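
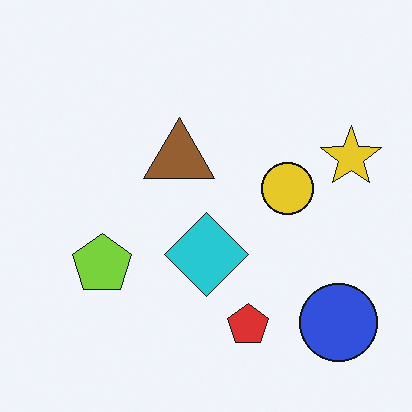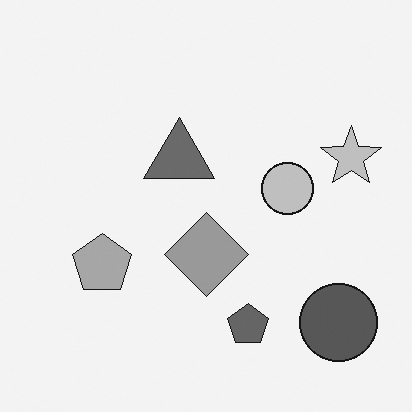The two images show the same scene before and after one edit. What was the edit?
It was converted to grayscale.

All color is removed — every shape is now a shade of grey.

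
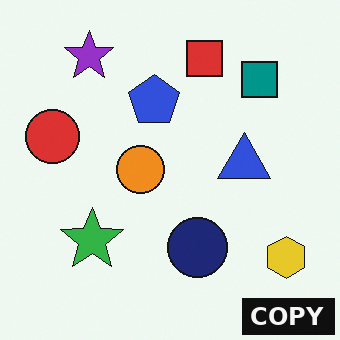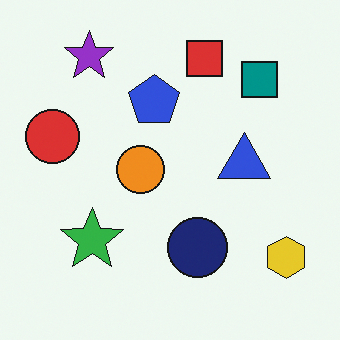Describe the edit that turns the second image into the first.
It was watermarked with the text "COPY" in the lower-right corner.

A dark label reading "COPY" appears in the lower-right corner.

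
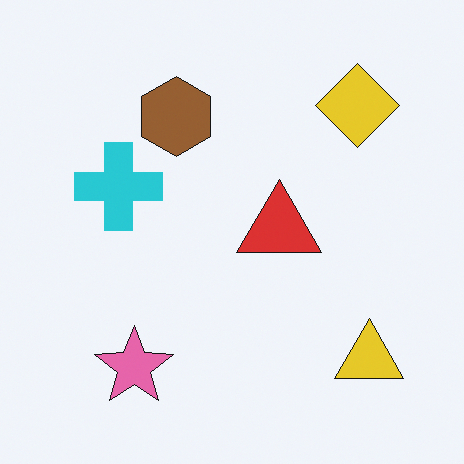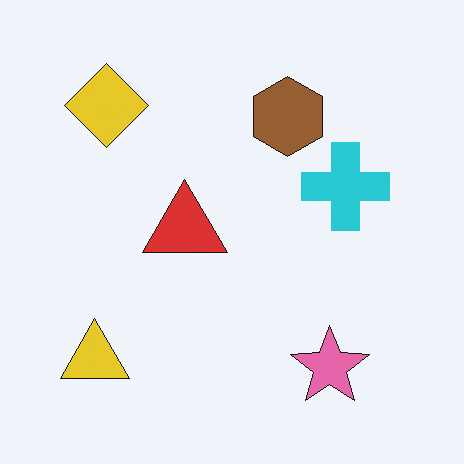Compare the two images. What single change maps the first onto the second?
This is the original image flipped horizontally (left ↔ right).

The yellow triangle is in the bottom-right of the first image and the bottom-left of the second — shapes on opposite sides of the vertical midline have swapped in a mirror flip.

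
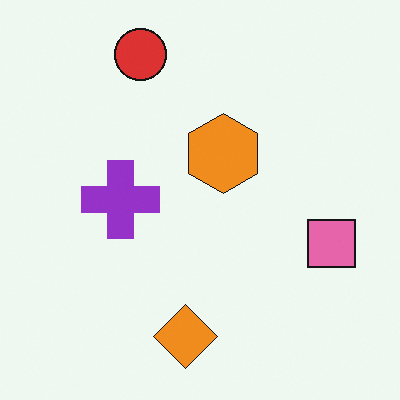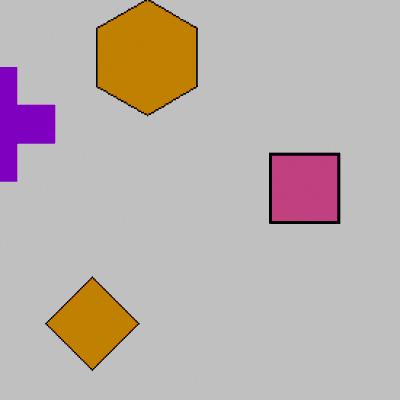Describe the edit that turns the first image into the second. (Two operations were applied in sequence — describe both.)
This is the original image cropped slightly and scaled back up, then aggressively posterized.

The visible shapes are larger and the field of view is narrower; shapes near the original edges may be partly or wholly outside the frame — a crop-and-rescale. Each flat color has snapped to a coarser quantized level — most visibly, the near-white background has dropped to a flat grey.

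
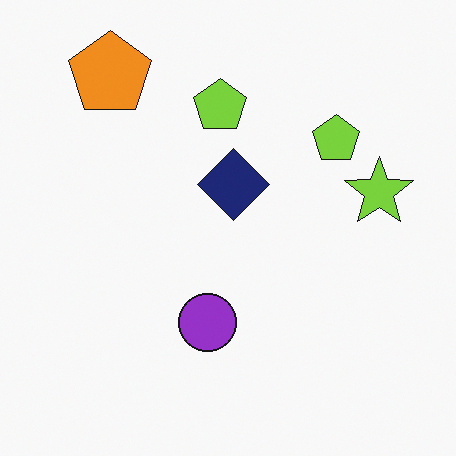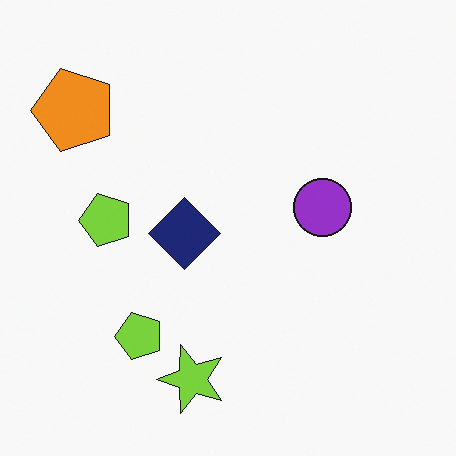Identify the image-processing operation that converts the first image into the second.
The second image is the first transposed (reflected across the top-left ↔ bottom-right diagonal).

Shapes have swapped their row and column positions — what was in the top-right is now in the bottom-left — a diagonal reflection.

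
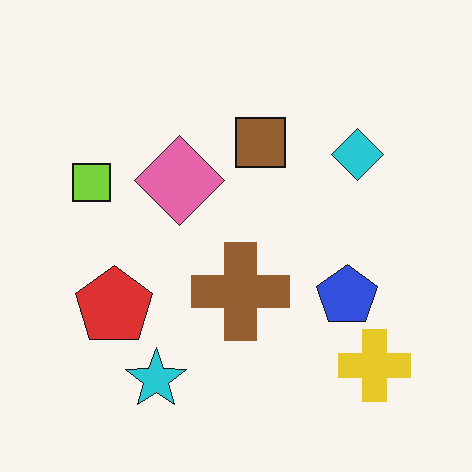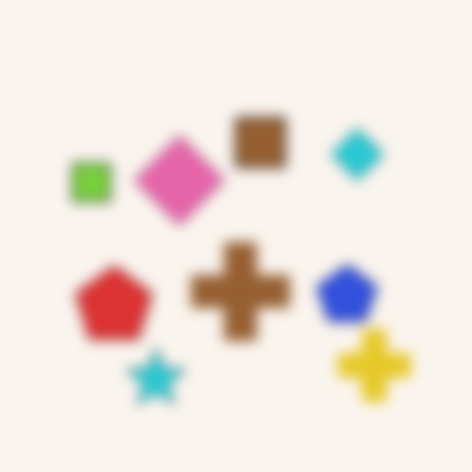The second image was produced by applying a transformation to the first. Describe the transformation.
This is the original image heavily blurred.

Shape edges and outlines are uniformly softened across the whole image.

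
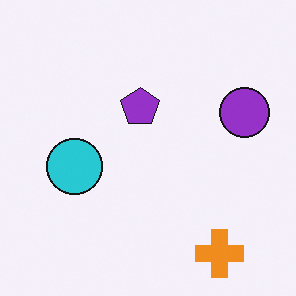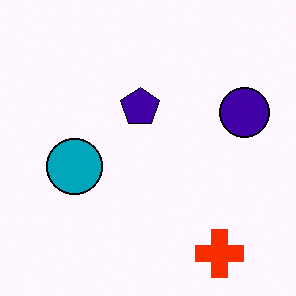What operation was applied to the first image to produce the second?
It was boosted in contrast.

Tones are pushed away from mid-grey across the whole image — a global contrast change.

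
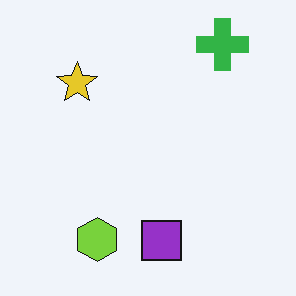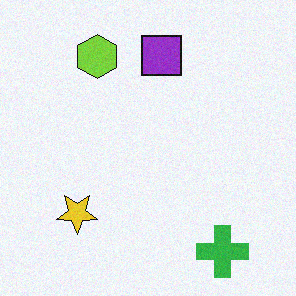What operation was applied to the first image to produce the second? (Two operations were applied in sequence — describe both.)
It was flipped vertically (top ↔ bottom), then degraded with a light layer of grain.

The green cross is in the top-right of the first image and the bottom-right of the second — shapes on opposite sides of the horizontal midline have swapped in a mirror flip. Random speckle covers the whole image, including the flat background.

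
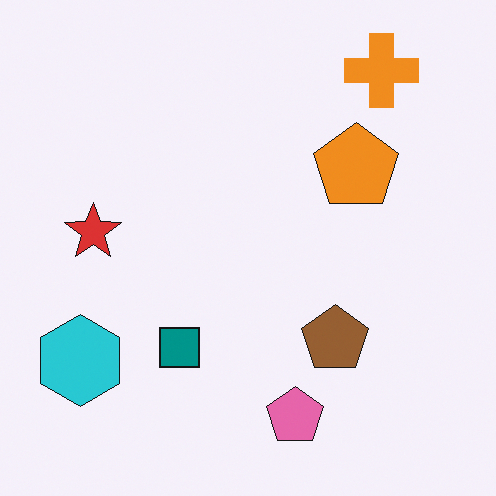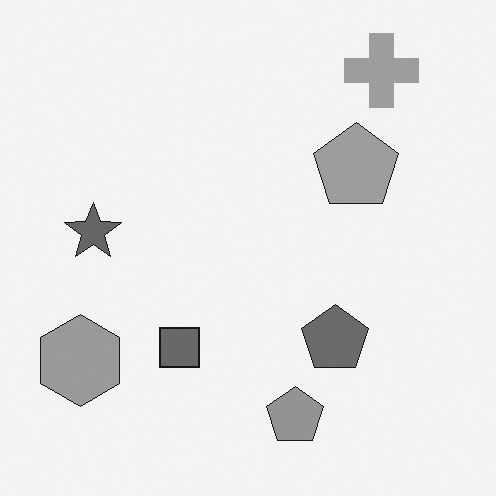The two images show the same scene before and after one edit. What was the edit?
The transformation is: converted to grayscale.

All color is removed — every shape is now a shade of grey.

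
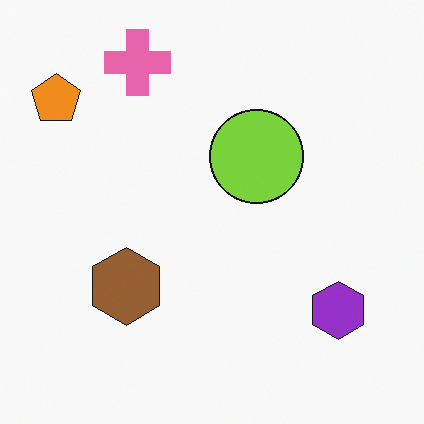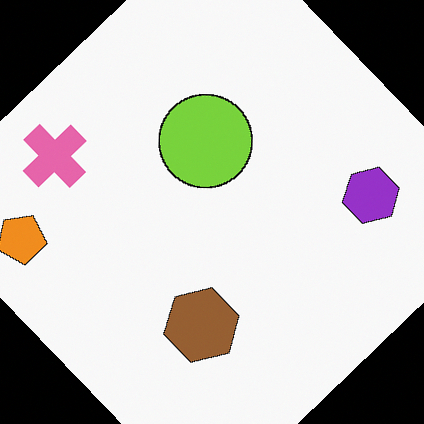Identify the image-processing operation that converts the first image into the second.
Rotated counter-clockwise by a large amount — several tens of degrees.

Every shape is tilted by the same angle and the image corners show triangular fill wedges — a whole-image rotation by a non-right angle.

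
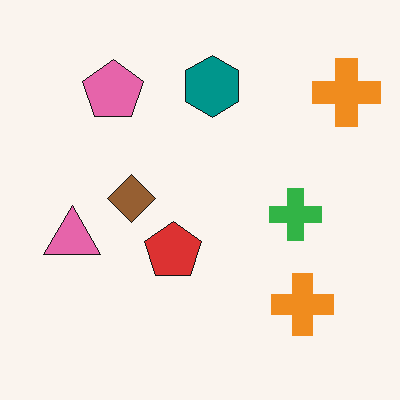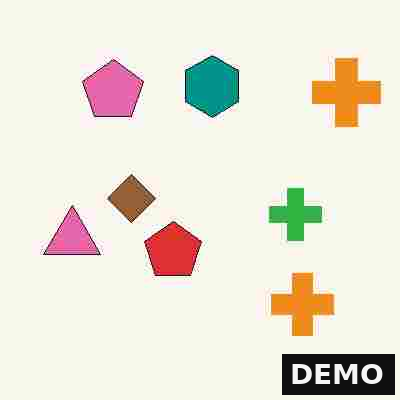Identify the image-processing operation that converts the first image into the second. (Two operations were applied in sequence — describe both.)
The image was degraded with heavy JPEG compression, then watermarked with the text "DEMO" in the lower-right corner.

Blocky 8×8 compression artifacts appear around shape edges and the flat background shows ringing — characteristic JPEG degradation. A dark label reading "DEMO" appears in the lower-right corner.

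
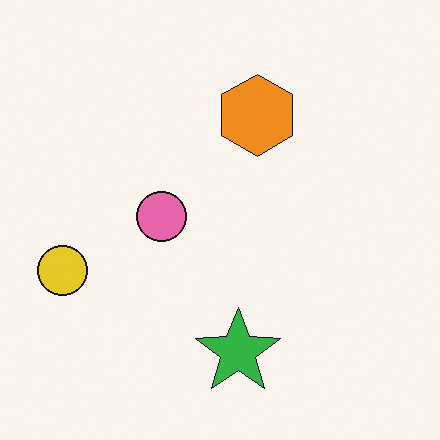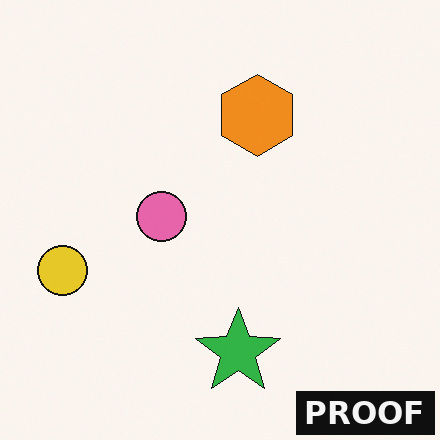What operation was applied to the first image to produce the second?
It was watermarked with the text "PROOF" in the lower-right corner.

A dark label reading "PROOF" appears in the lower-right corner.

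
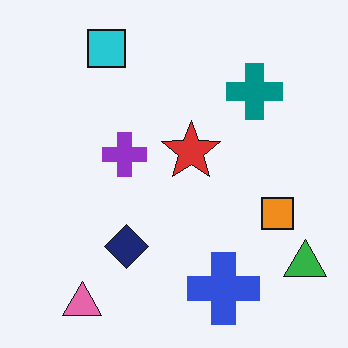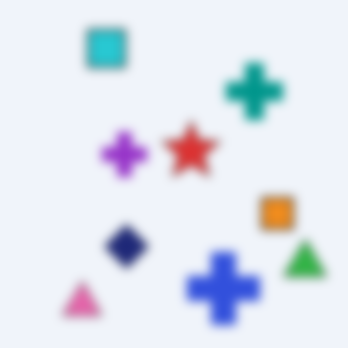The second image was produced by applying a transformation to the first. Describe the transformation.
The second image is the first heavily blurred.

Shape edges and outlines are uniformly softened across the whole image.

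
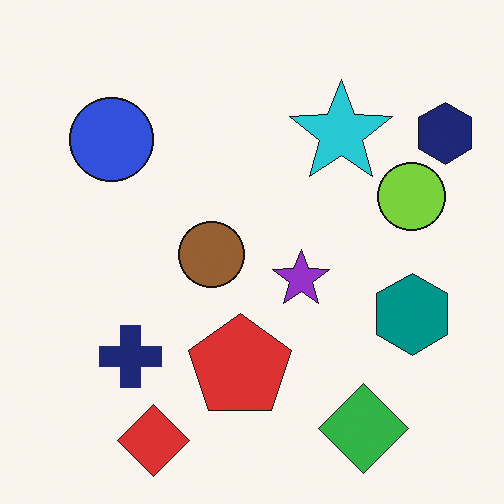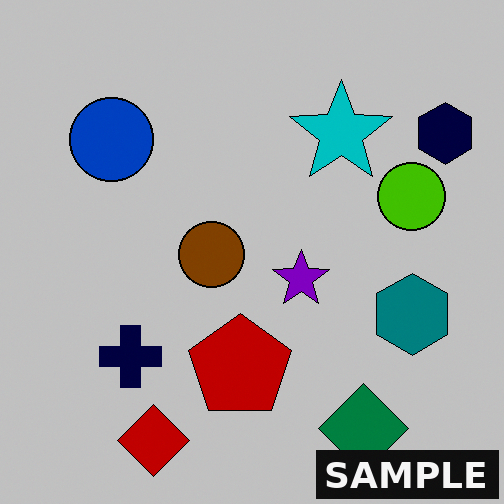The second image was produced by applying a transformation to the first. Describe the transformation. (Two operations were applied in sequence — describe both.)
Aggressively posterized, then watermarked with the text "SAMPLE" in the lower-right corner.

Each flat color has snapped to a coarser quantized level — most visibly, the near-white background has dropped to a flat grey. A dark label reading "SAMPLE" appears in the lower-right corner.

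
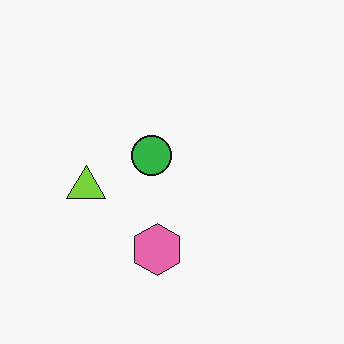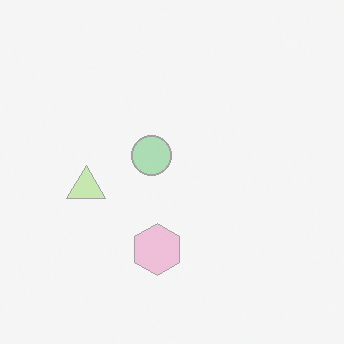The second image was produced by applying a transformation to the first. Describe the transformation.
It was given much lower contrast.

Tones are pushed toward mid-grey across the whole image — a global contrast change.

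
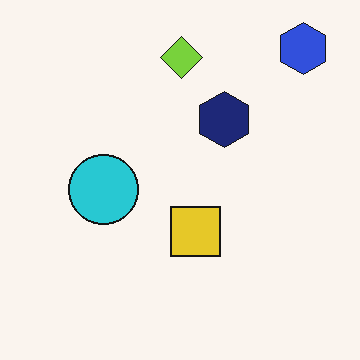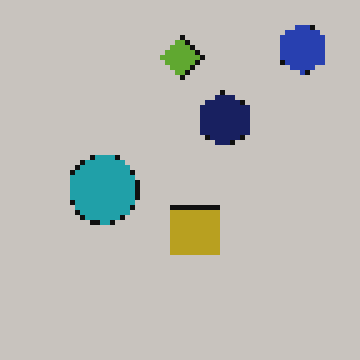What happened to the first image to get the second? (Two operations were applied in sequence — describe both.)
The second image is the first darkened a little, then lightly pixelated (a mild mosaic effect).

Every pixel — background and shapes alike — is uniformly darkened. Shapes are reduced to large square blocks; fine edges and outlines are lost — a downscale-then-upscale (mosaic) effect.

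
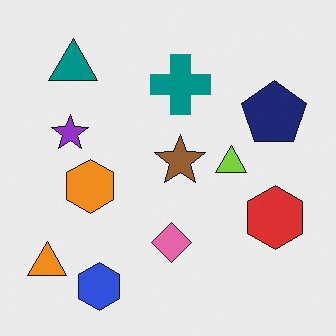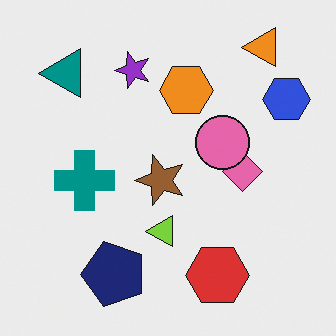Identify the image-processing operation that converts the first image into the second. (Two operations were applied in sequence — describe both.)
The second image is the first transposed (reflected across the top-left ↔ bottom-right diagonal), then overlaid with an additional pink circle.

Shapes have swapped their row and column positions — what was in the top-right is now in the bottom-left — a diagonal reflection. A pink circle appears in the second image that is absent from the first.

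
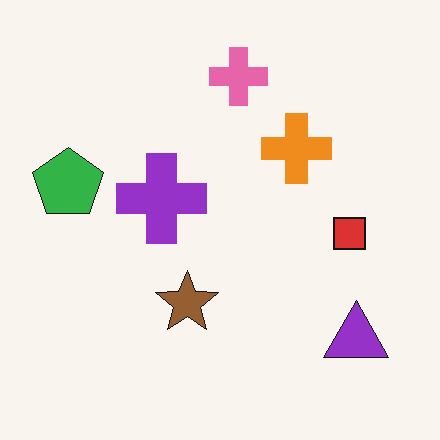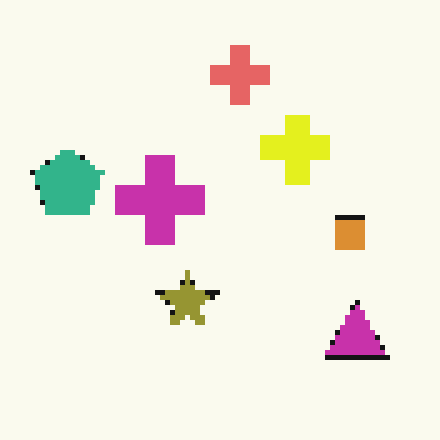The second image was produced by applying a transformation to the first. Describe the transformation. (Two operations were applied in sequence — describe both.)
The transformation is: hue-shifted by a small amount, then mildly pixelated.

Every shape's color has rotated by the same amount around the hue wheel — a uniform hue shift. Shapes are reduced to large square blocks; fine edges and outlines are lost — a downscale-then-upscale (mosaic) effect.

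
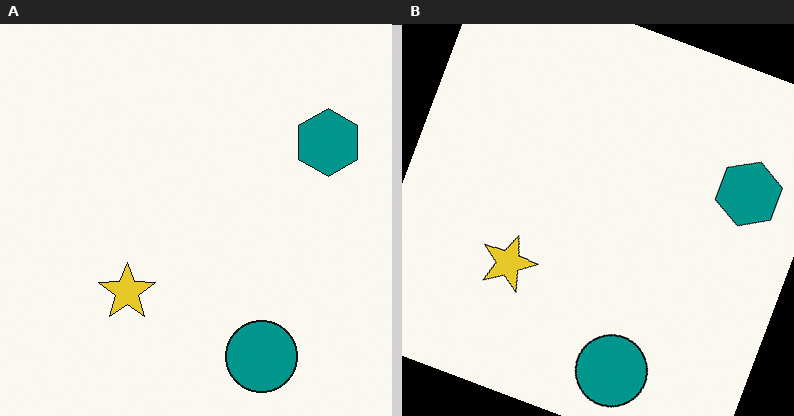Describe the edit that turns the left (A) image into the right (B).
Rotated clockwise by a clearly visible amount.

Every shape is tilted by the same angle and the image corners show triangular fill wedges — a whole-image rotation by a non-right angle.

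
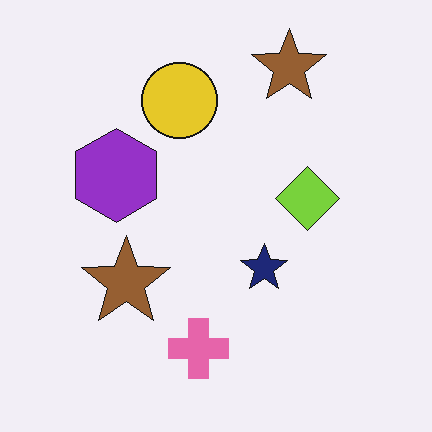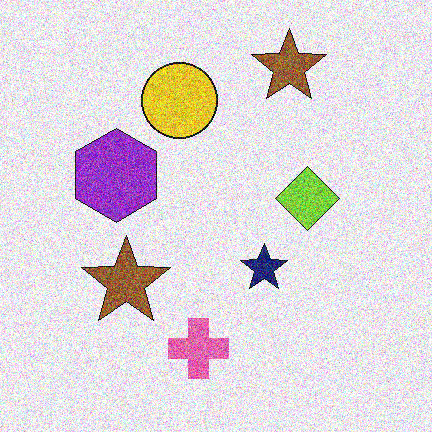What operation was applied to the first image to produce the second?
The image was degraded with strong gaussian noise.

Random speckle covers the whole image, including the flat background.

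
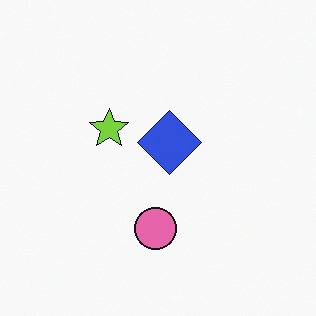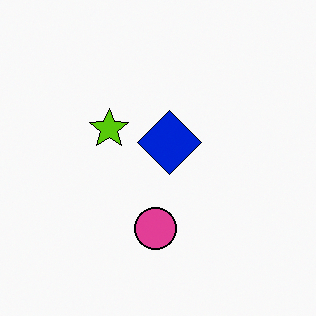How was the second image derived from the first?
It was given slightly increased contrast.

Tones are pushed away from mid-grey across the whole image — a global contrast change.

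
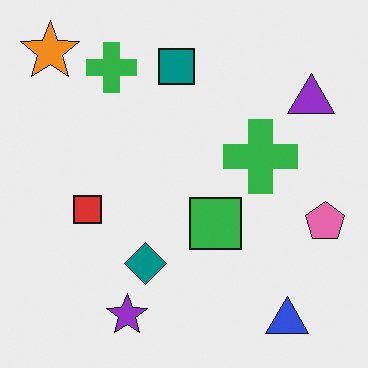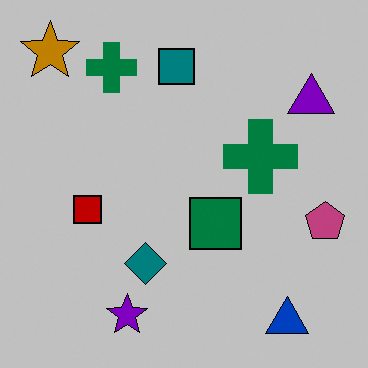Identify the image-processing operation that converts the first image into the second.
The second image is the first heavily posterized to just a handful of flat colors.

Each flat color has snapped to a coarser quantized level — most visibly, the near-white background has dropped to a flat grey.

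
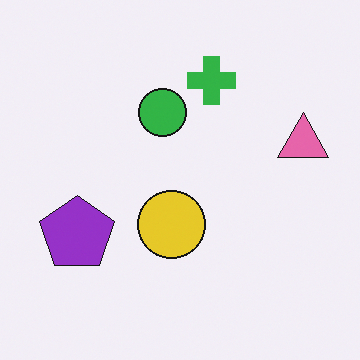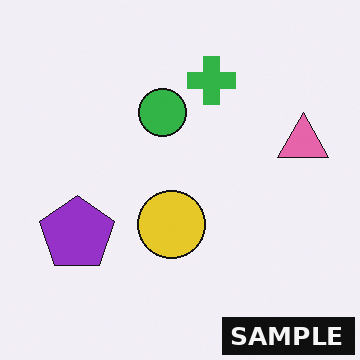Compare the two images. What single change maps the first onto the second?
The image was watermarked with the text "SAMPLE" in the lower-right corner.

A dark label reading "SAMPLE" appears in the lower-right corner.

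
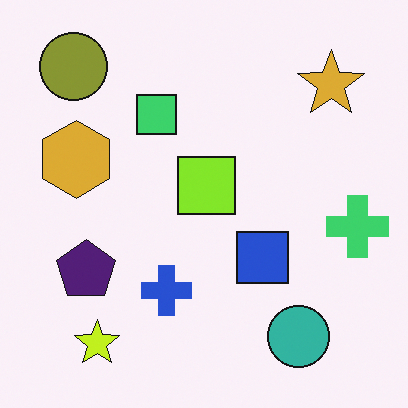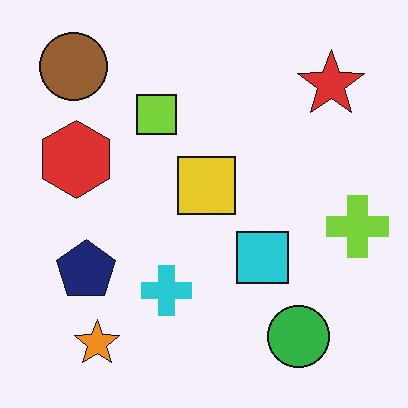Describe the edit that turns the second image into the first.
It was hue-shifted slightly.

Every shape's color has rotated by the same amount around the hue wheel — a uniform hue shift.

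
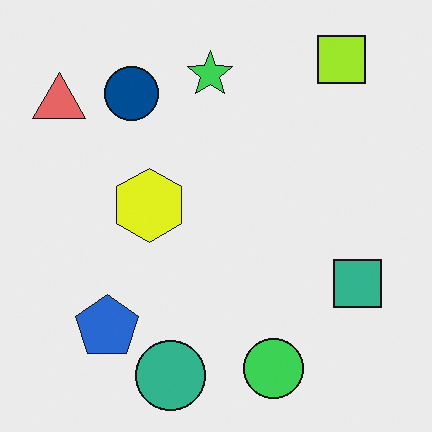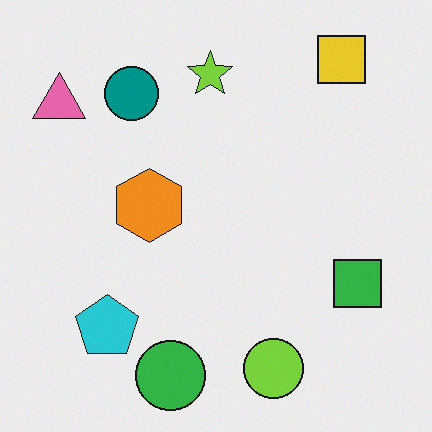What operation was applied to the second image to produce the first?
This is the original image hue-shifted by a small amount.

Every shape's color has rotated by the same amount around the hue wheel — a uniform hue shift.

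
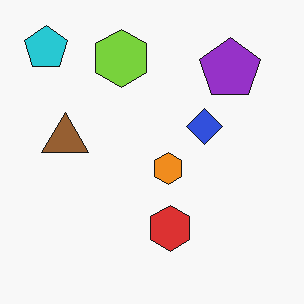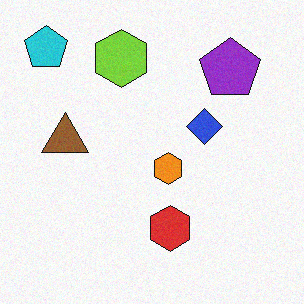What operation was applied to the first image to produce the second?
This is the original image degraded with light additive noise.

Random speckle covers the whole image, including the flat background.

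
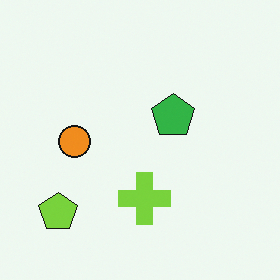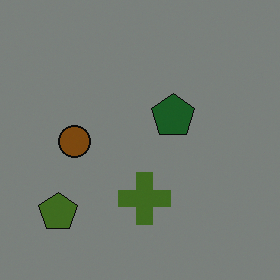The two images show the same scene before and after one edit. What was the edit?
The transformation is: darkened a lot.

Every pixel — background and shapes alike — is uniformly darkened.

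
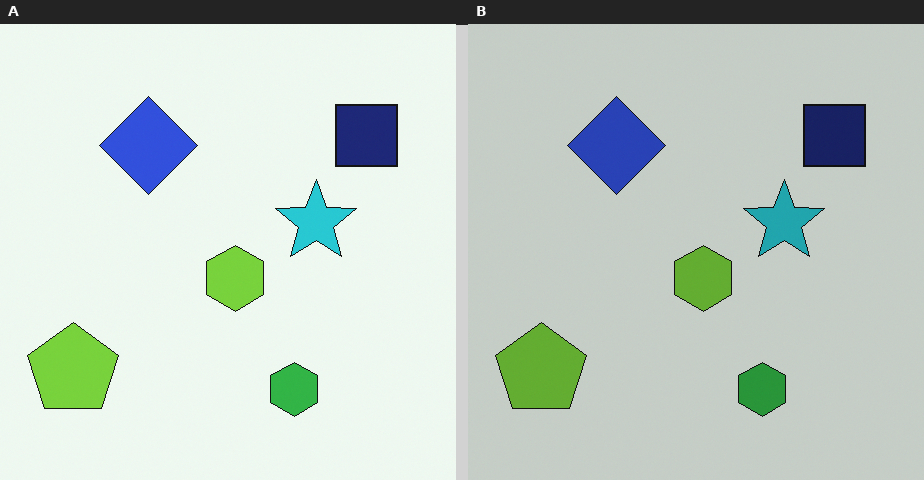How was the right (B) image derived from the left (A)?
The right (B) image is the left (A) slightly darkened.

Every pixel — background and shapes alike — is uniformly darkened.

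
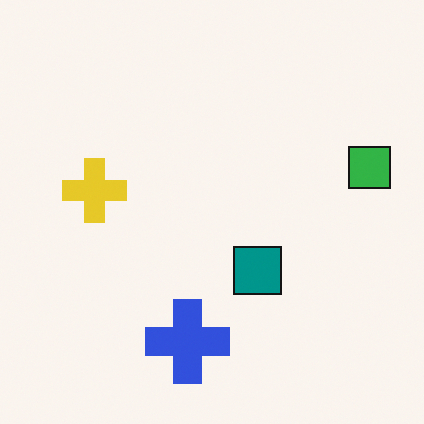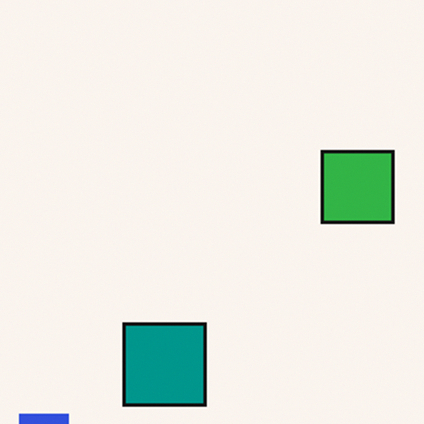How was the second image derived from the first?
The transformation is: cropped tightly and scaled back up.

The visible shapes are larger and the field of view is narrower; shapes near the original edges may be partly or wholly outside the frame — a crop-and-rescale.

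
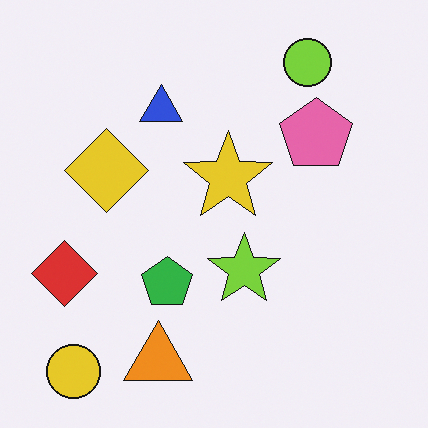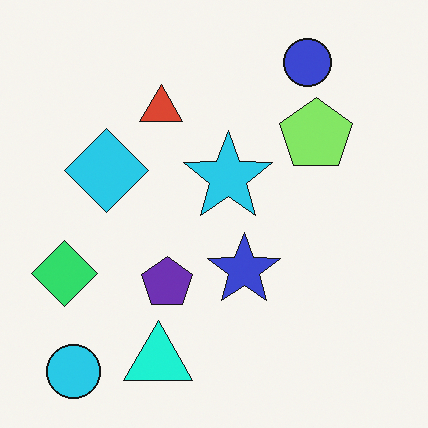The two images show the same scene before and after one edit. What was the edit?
This is the original image hue-shifted through roughly a third of the color wheel.

Every shape's color has rotated by the same amount around the hue wheel — a uniform hue shift.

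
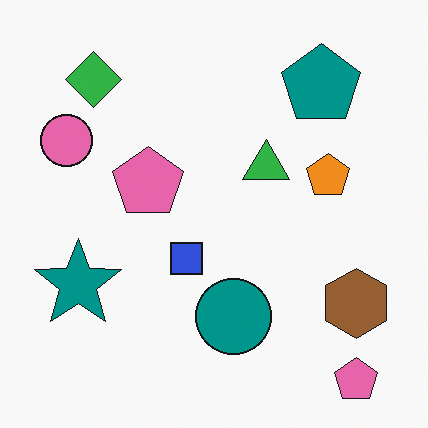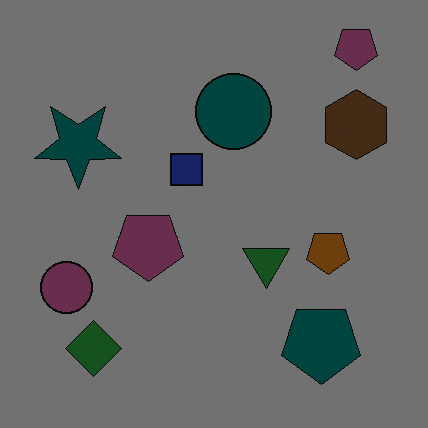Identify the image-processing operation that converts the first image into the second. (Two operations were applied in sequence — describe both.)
The transformation is: noticeably darkened, then flipped vertically (top ↔ bottom).

Every pixel — background and shapes alike — is uniformly darkened. The green diamond is in the top-left of the first image and the bottom-left of the second — shapes on opposite sides of the horizontal midline have swapped in a mirror flip.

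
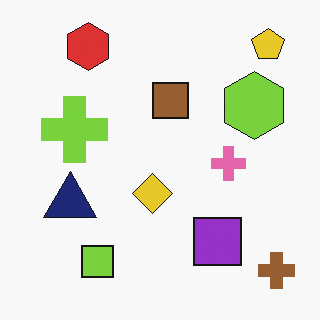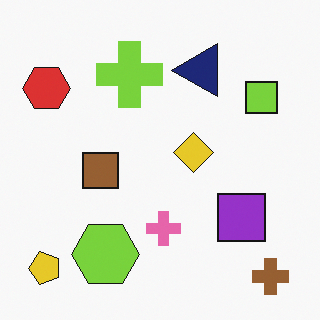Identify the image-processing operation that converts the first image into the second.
Transposed (reflected across the top-left ↔ bottom-right diagonal).

Shapes have swapped their row and column positions — what was in the top-right is now in the bottom-left — a diagonal reflection.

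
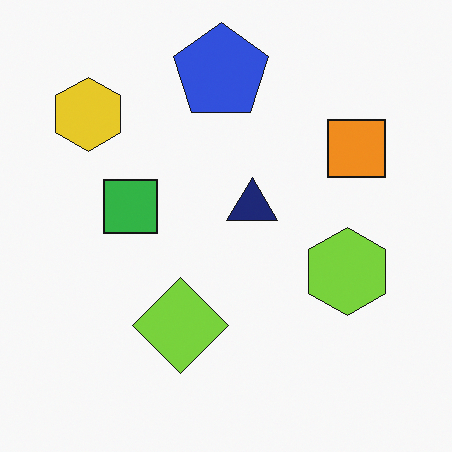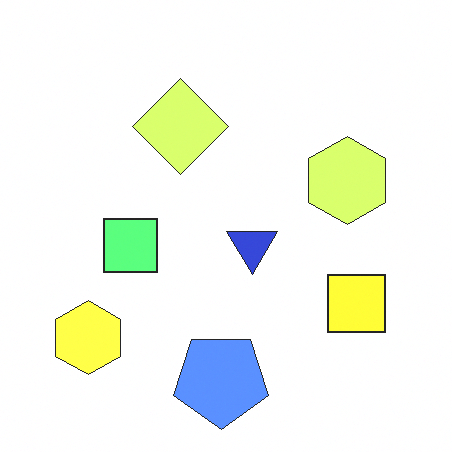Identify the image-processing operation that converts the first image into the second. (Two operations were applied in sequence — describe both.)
It was flipped vertically (top ↔ bottom), then substantially brightened.

The blue pentagon is in the top of the first image and the bottom of the second — shapes on opposite sides of the horizontal midline have swapped in a mirror flip. Every pixel — background and shapes alike — is uniformly brightened.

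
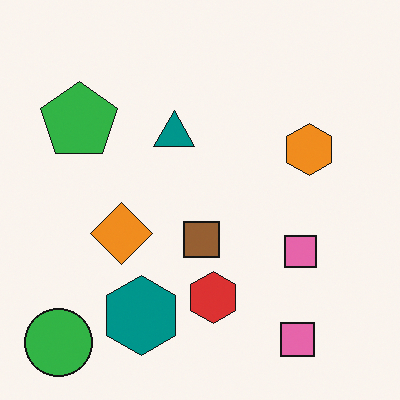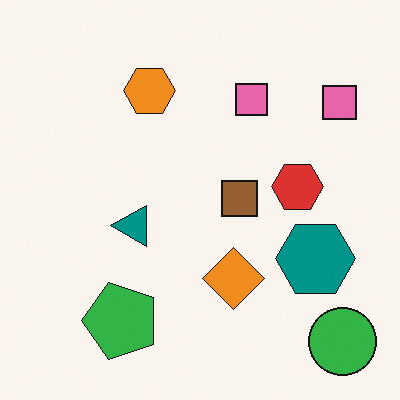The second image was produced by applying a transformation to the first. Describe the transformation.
The transformation is: rotated 90° counter-clockwise.

The green circle sits in the bottom-left of the first image and the bottom-right of the second — consistent with a whole-image 90° counter-clockwise rotation.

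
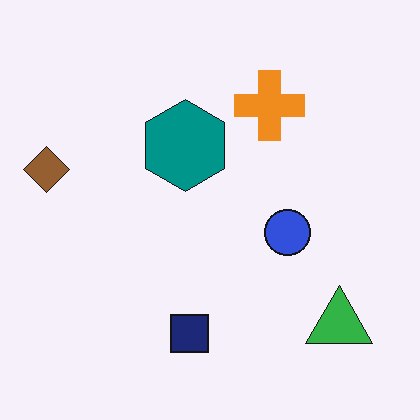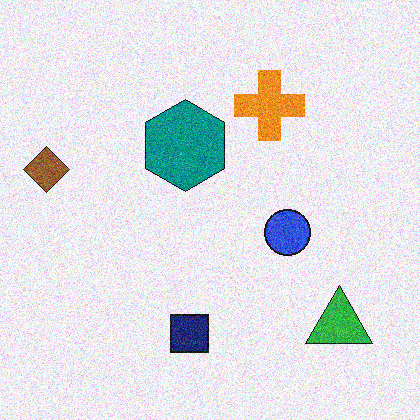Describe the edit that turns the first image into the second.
It was degraded with visible gaussian noise.

Random speckle covers the whole image, including the flat background.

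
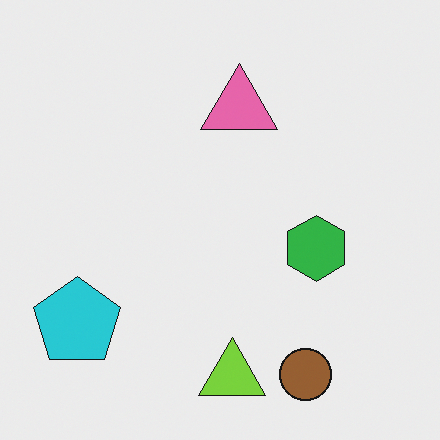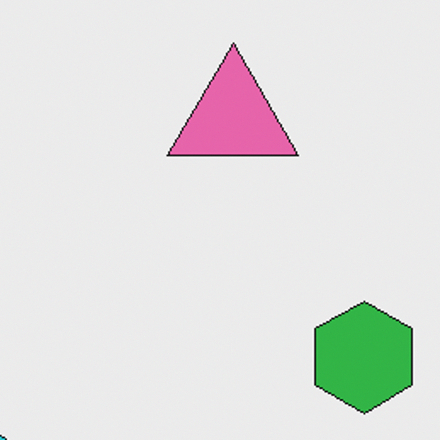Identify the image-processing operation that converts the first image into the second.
Cropped tightly and scaled back up.

The visible shapes are larger and the field of view is narrower; shapes near the original edges may be partly or wholly outside the frame — a crop-and-rescale.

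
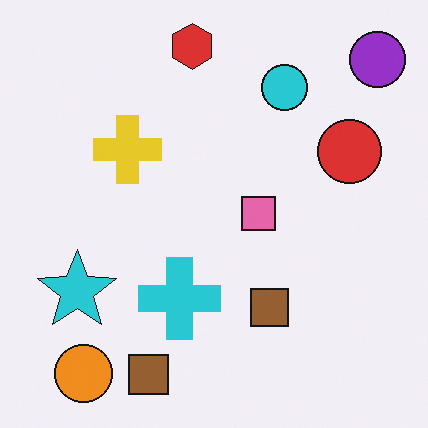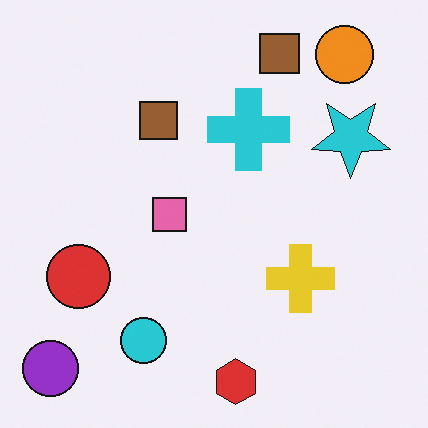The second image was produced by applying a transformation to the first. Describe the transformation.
This is the original image rotated 180°.

The purple circle sits in the top-right of the first image and the bottom-left of the second — consistent with a whole-image 180° rotation.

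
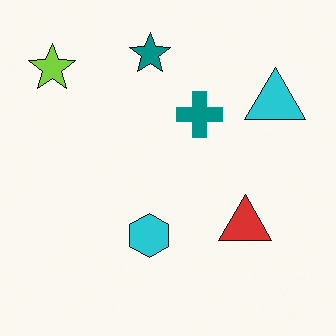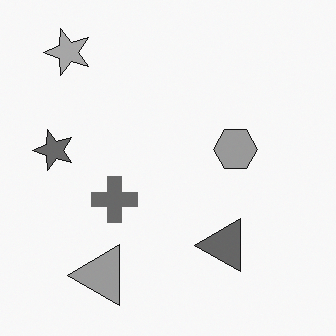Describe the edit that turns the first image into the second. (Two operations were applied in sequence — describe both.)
This is the original image transposed (reflected across the top-left ↔ bottom-right diagonal), then converted to grayscale.

Shapes have swapped their row and column positions — what was in the top-right is now in the bottom-left — a diagonal reflection. All color is removed — every shape is now a shade of grey.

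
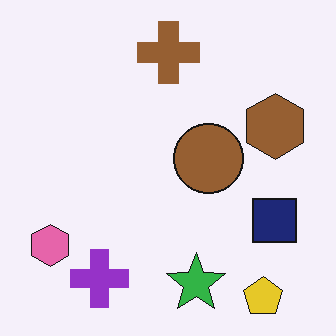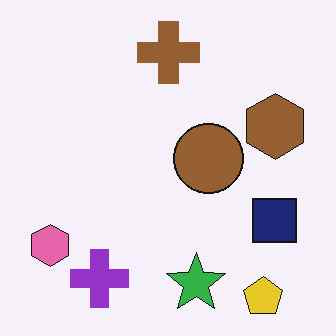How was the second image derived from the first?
It was given moderate JPEG compression.

Blocky 8×8 compression artifacts appear around shape edges and the flat background shows ringing — characteristic JPEG degradation.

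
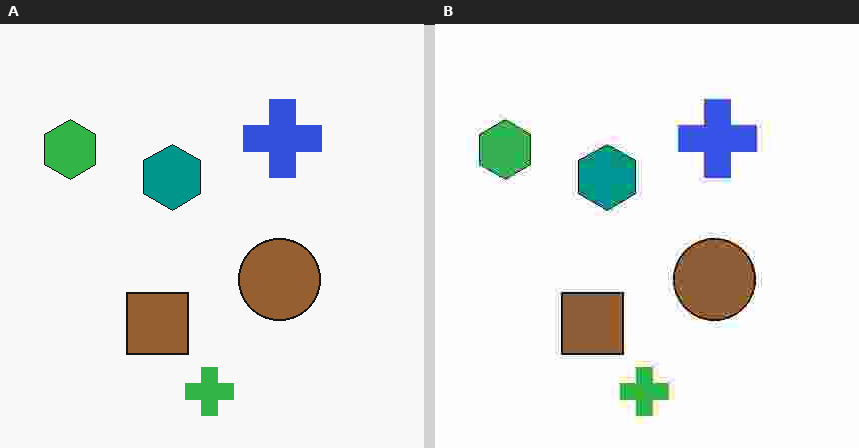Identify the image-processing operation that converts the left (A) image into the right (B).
The transformation is: degraded with heavy JPEG compression.

Blocky 8×8 compression artifacts appear around shape edges and the flat background shows ringing — characteristic JPEG degradation.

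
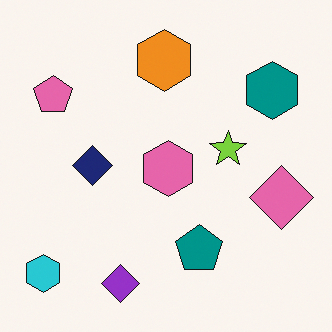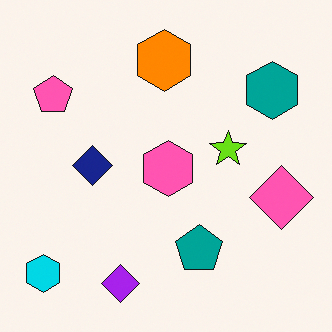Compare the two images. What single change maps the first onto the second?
It was slightly oversaturated.

All colors are more vivid — a global saturation change.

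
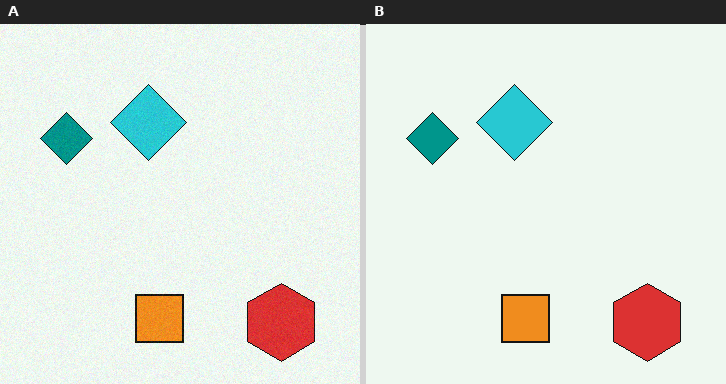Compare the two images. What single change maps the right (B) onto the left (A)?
This is the original image degraded with light additive noise.

Random speckle covers the whole image, including the flat background.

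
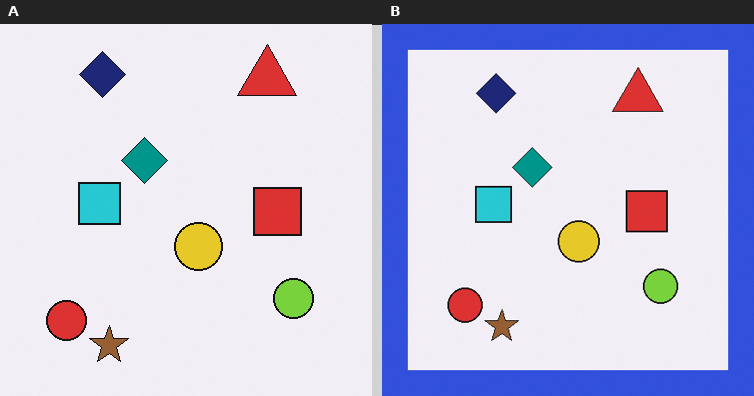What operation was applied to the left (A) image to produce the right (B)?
Framed with a blue border.

A solid blue frame runs around the edge of the right (B) image, with the content slightly shrunk inside it.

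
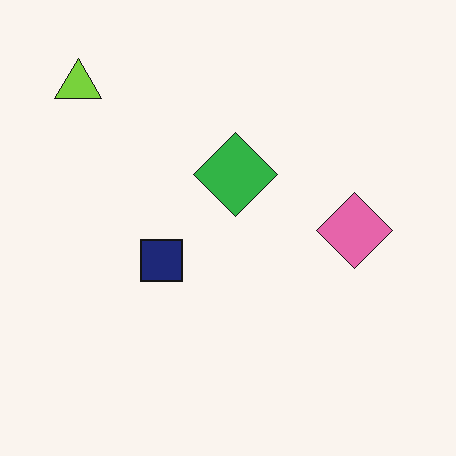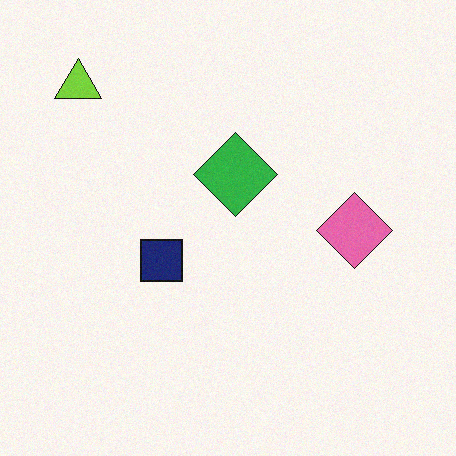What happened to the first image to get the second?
It was degraded with subtle gaussian noise.

Random speckle covers the whole image, including the flat background.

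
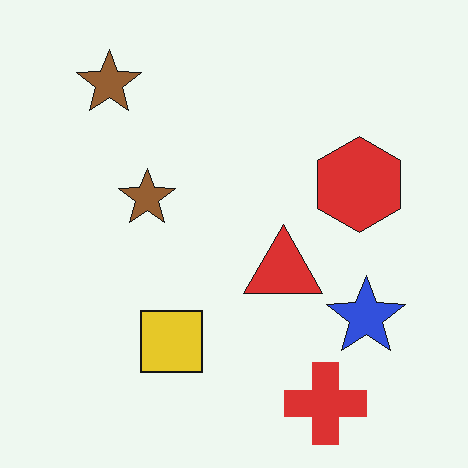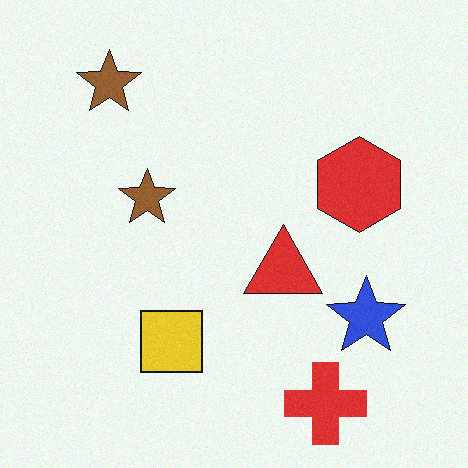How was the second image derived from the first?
The image was degraded with light additive noise.

Random speckle covers the whole image, including the flat background.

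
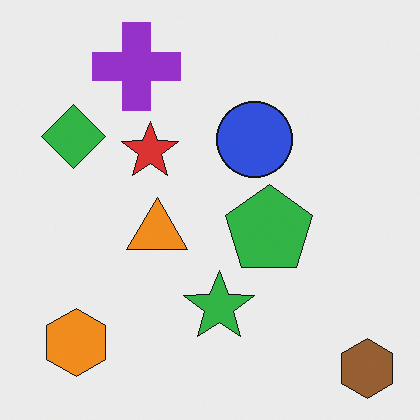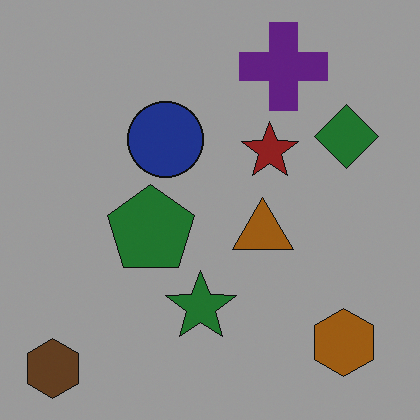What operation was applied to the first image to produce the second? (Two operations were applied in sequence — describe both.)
Noticeably darkened, then flipped horizontally (left ↔ right).

Every pixel — background and shapes alike — is uniformly darkened. The brown hexagon is in the bottom-right of the first image and the bottom-left of the second — shapes on opposite sides of the vertical midline have swapped in a mirror flip.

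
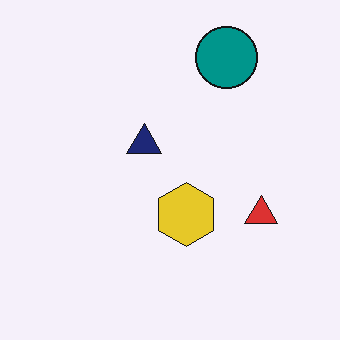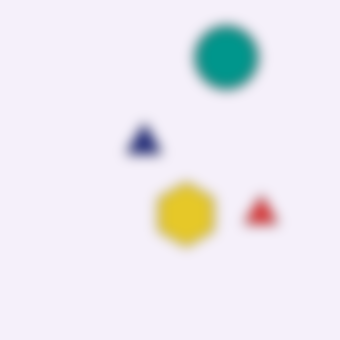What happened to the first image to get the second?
This is the original image heavily blurred.

Shape edges and outlines are uniformly softened across the whole image.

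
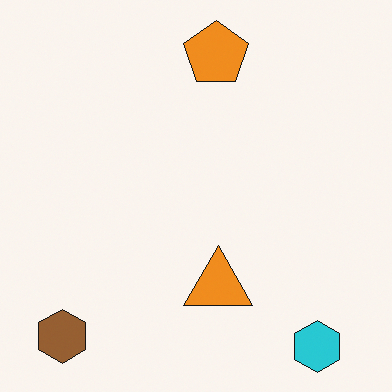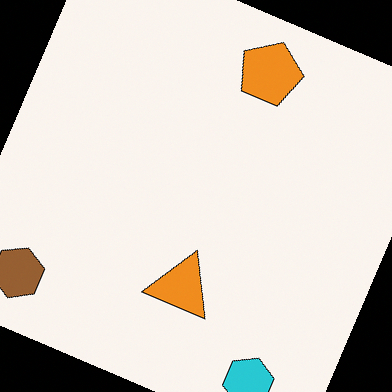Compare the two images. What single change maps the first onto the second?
It was rotated clockwise by a clearly visible amount.

Every shape is tilted by the same angle and the image corners show triangular fill wedges — a whole-image rotation by a non-right angle.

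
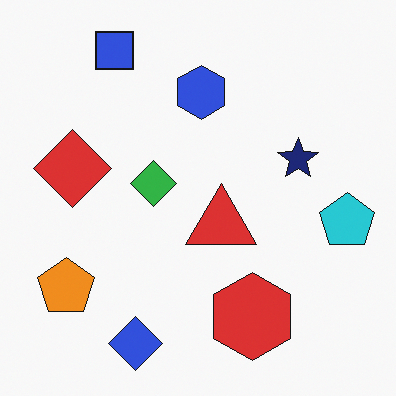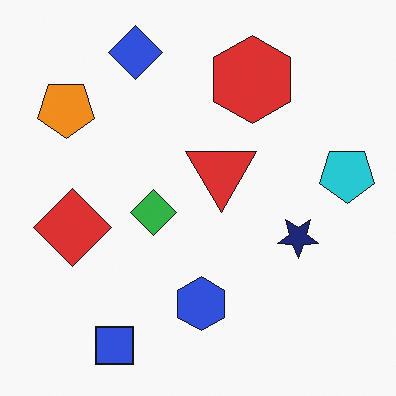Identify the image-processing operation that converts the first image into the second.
The second image is the first flipped vertically (top ↔ bottom).

The blue square is in the top-left of the first image and the bottom-left of the second — shapes on opposite sides of the horizontal midline have swapped in a mirror flip.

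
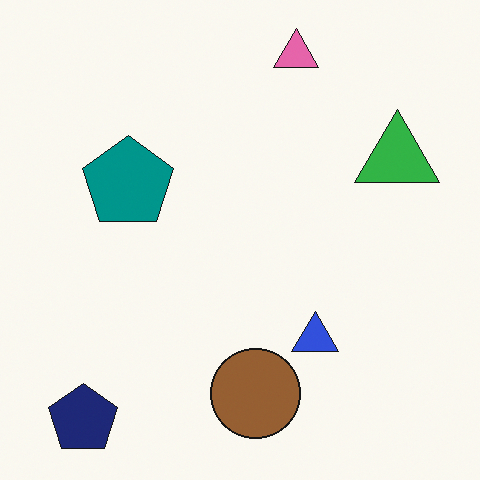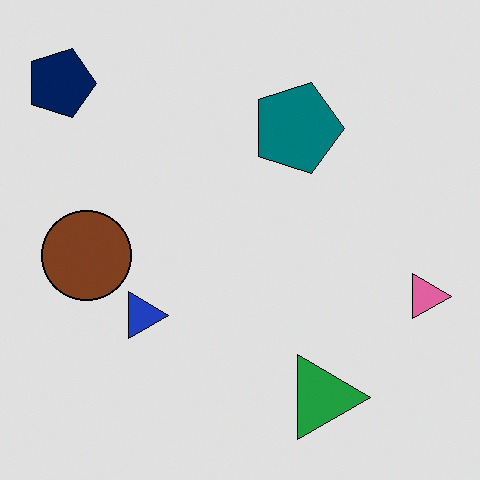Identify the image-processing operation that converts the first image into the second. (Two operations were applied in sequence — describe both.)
The transformation is: posterized to a reduced palette, then rotated 90° clockwise.

Each flat color has snapped to a coarser quantized level — most visibly, the near-white background has dropped to a flat grey. The navy pentagon sits in the bottom-left of the first image and the top-left of the second — consistent with a whole-image 90° clockwise rotation.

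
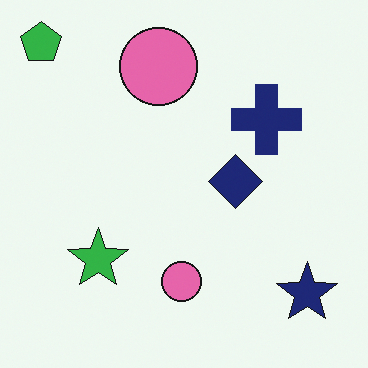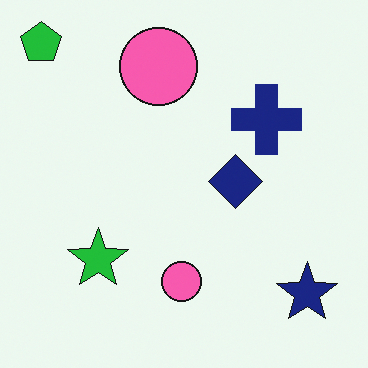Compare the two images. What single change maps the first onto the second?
The transformation is: slightly oversaturated.

All colors are more vivid — a global saturation change.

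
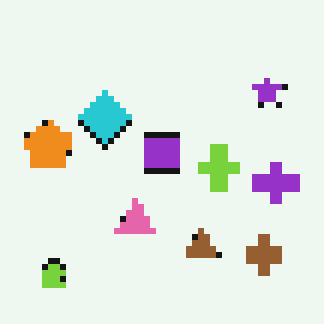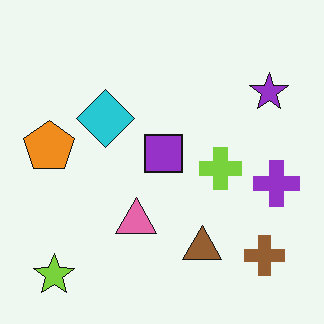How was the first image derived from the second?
The transformation is: moderately pixelated.

Shapes are reduced to large square blocks; fine edges and outlines are lost — a downscale-then-upscale (mosaic) effect.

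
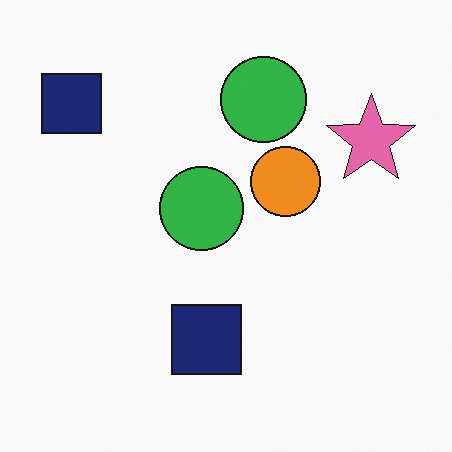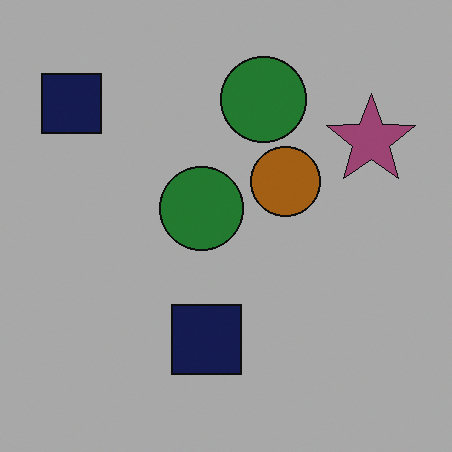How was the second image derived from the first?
The second image is the first substantially darkened.

Every pixel — background and shapes alike — is uniformly darkened.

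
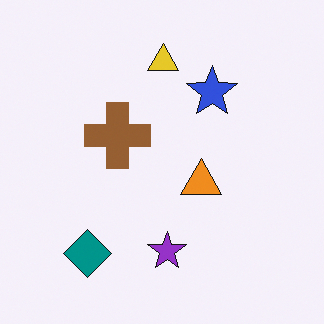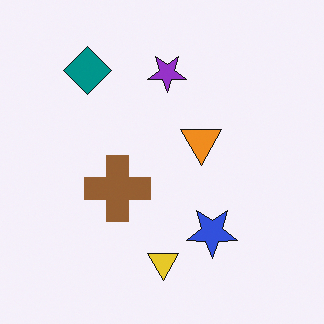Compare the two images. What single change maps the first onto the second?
It was flipped vertically (top ↔ bottom).

The yellow triangle is in the top of the first image and the bottom of the second — shapes on opposite sides of the horizontal midline have swapped in a mirror flip.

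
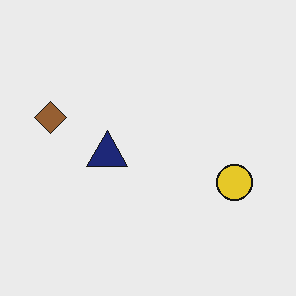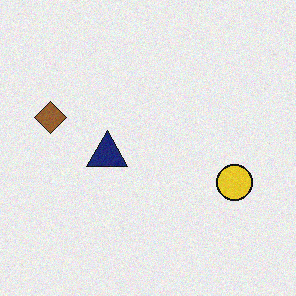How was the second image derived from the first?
Degraded with a light layer of grain.

Random speckle covers the whole image, including the flat background.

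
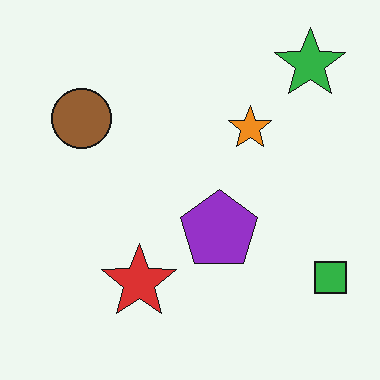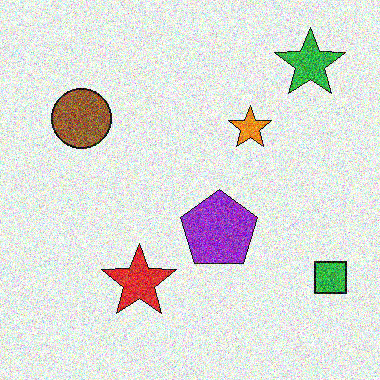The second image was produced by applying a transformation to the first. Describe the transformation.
This is the original image degraded with strong gaussian noise.

Random speckle covers the whole image, including the flat background.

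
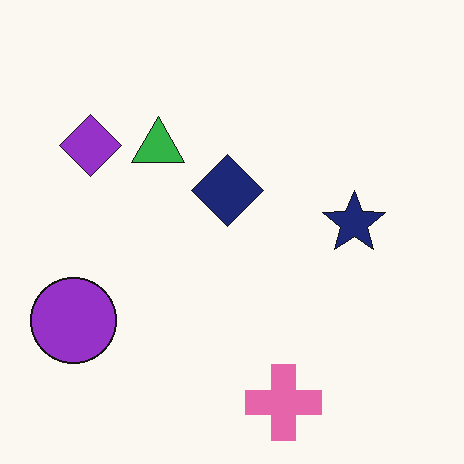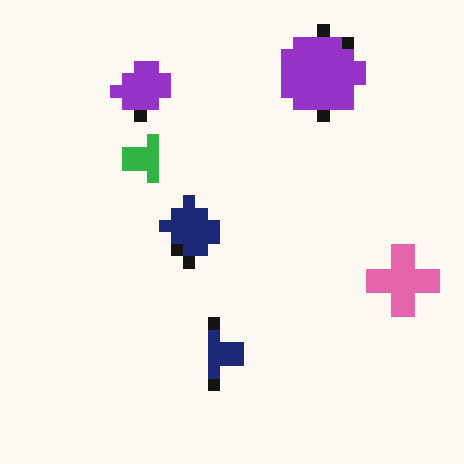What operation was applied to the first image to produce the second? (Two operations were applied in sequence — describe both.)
The second image is the first transposed (reflected across the top-left ↔ bottom-right diagonal), then heavily pixelated into large blocks.

Shapes have swapped their row and column positions — what was in the top-right is now in the bottom-left — a diagonal reflection. Shapes are reduced to large square blocks; fine edges and outlines are lost — a downscale-then-upscale (mosaic) effect.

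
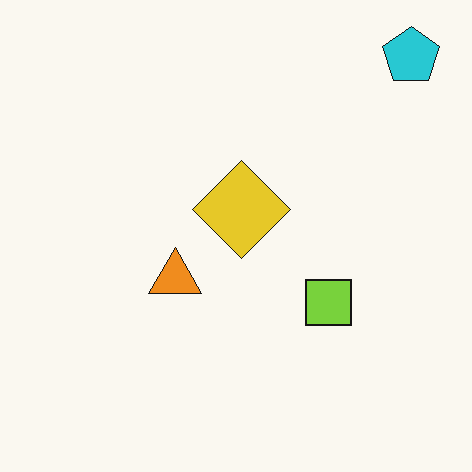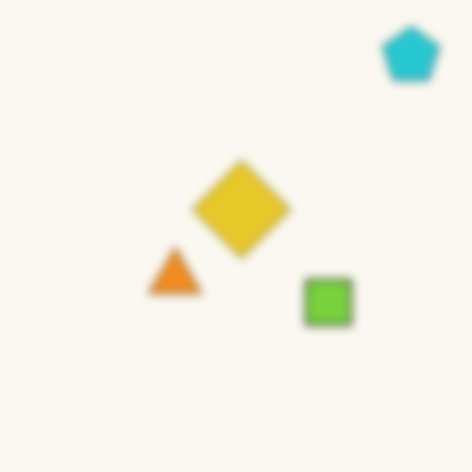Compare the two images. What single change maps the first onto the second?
The second image is the first moderately blurred.

Shape edges and outlines are uniformly softened across the whole image.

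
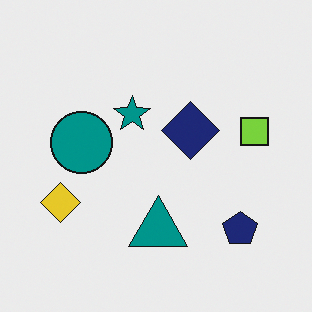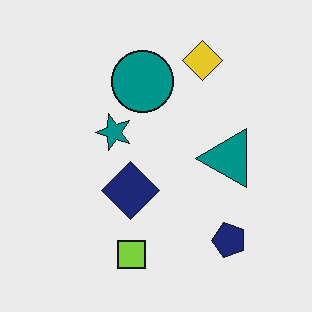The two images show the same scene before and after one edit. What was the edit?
It was transposed (reflected across the top-left ↔ bottom-right diagonal).

Shapes have swapped their row and column positions — what was in the top-right is now in the bottom-left — a diagonal reflection.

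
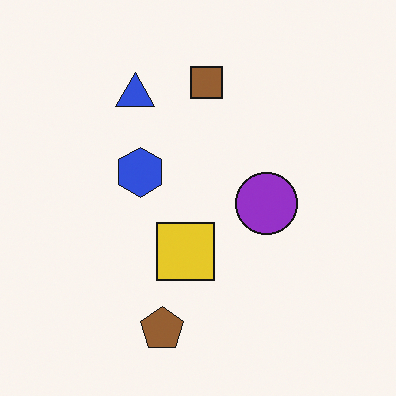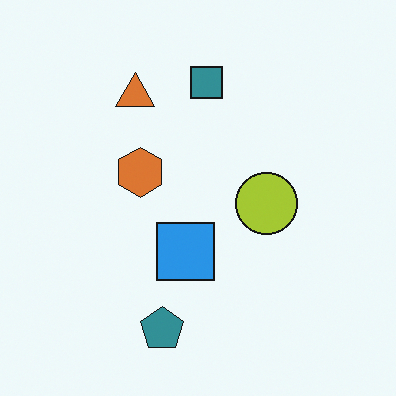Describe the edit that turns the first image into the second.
Hue-shifted through roughly half the color wheel.

Every shape's color has rotated by the same amount around the hue wheel — a uniform hue shift.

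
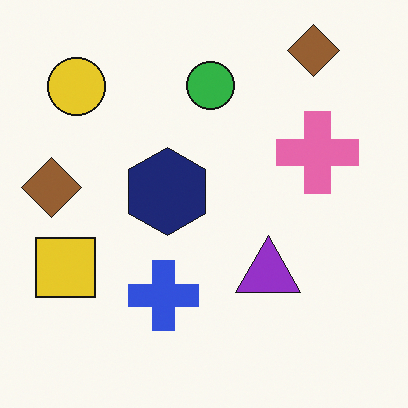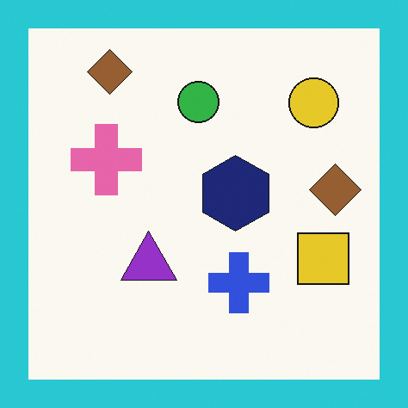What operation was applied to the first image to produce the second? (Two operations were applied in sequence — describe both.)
The second image is the first flipped horizontally (left ↔ right), then framed with a cyan border.

The yellow square is in the left of the first image and the right of the second — shapes on opposite sides of the vertical midline have swapped in a mirror flip. A solid cyan frame runs around the edge of the second image, with the content slightly shrunk inside it.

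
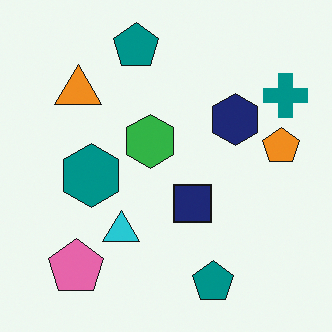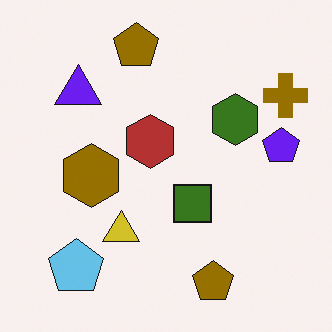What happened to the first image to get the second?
The transformation is: hue-shifted through roughly half the color wheel.

Every shape's color has rotated by the same amount around the hue wheel — a uniform hue shift.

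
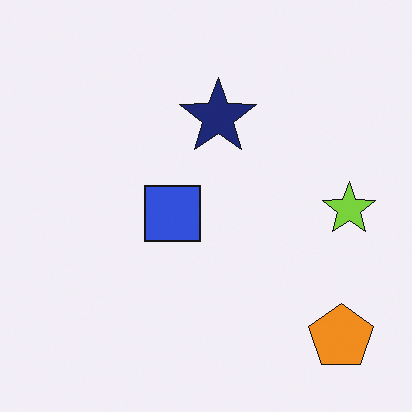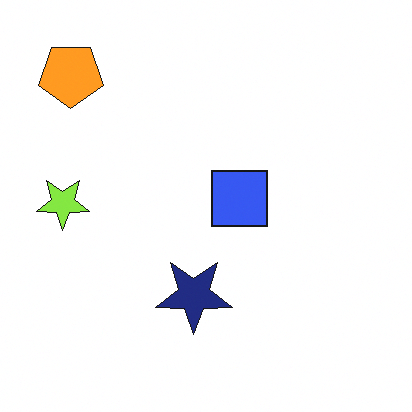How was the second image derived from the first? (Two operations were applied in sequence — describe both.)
The image was rotated 180°, then brightened a little.

The orange pentagon sits in the bottom-right of the first image and the top-left of the second — consistent with a whole-image 180° rotation. Every pixel — background and shapes alike — is uniformly brightened.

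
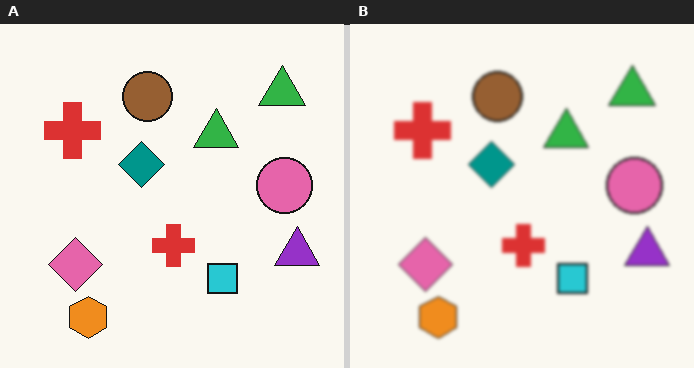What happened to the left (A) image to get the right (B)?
This is the original image given a subtle gaussian blur.

Shape edges and outlines are uniformly softened across the whole image.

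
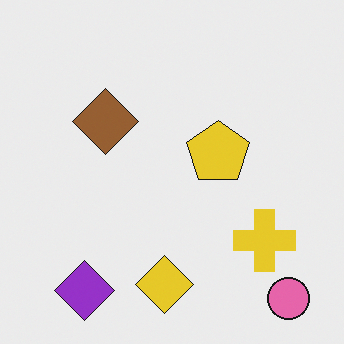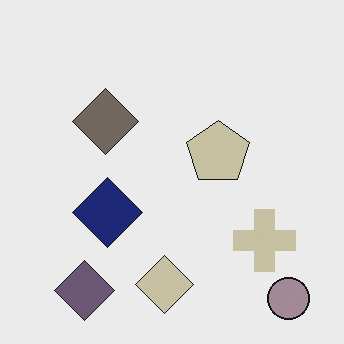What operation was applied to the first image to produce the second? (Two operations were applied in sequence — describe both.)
This is the original image heavily desaturated, then overlaid with an additional navy diamond.

All colors are more muted and greyish — a global saturation change. A navy diamond appears in the second image that is absent from the first.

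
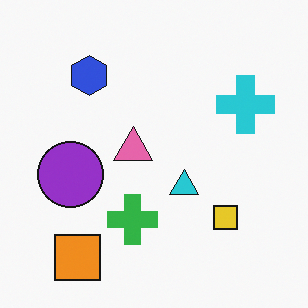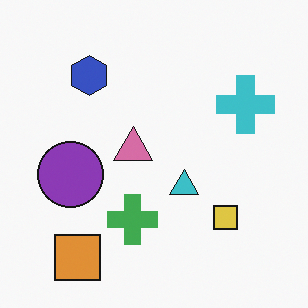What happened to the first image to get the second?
Slightly desaturated.

All colors are more muted and greyish — a global saturation change.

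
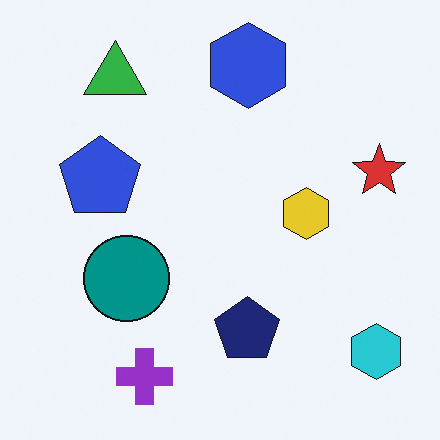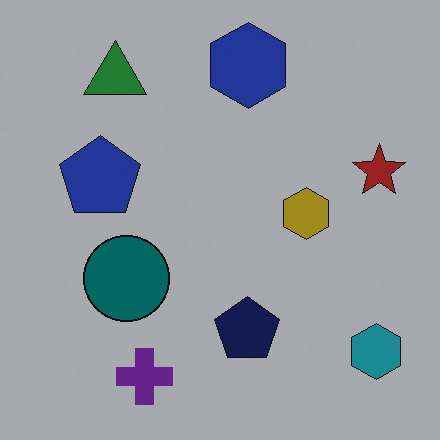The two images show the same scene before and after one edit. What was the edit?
The image was substantially darkened.

Every pixel — background and shapes alike — is uniformly darkened.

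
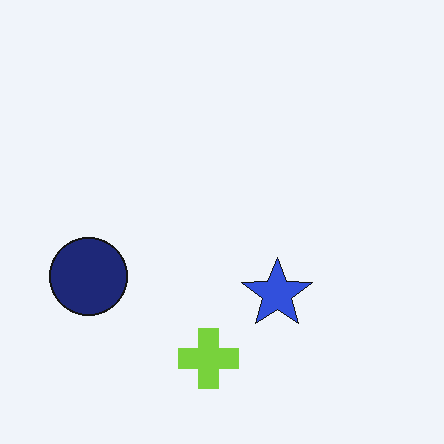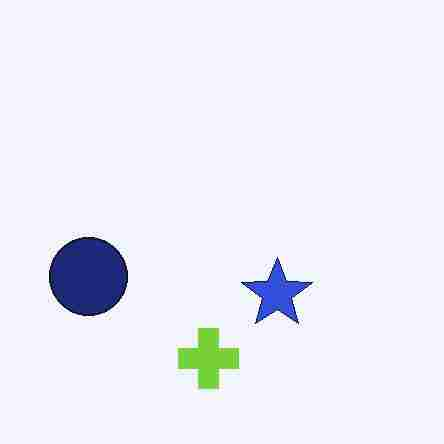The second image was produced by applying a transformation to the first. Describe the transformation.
The second image is the first heavily JPEG-compressed with obvious blocking artifacts.

Blocky 8×8 compression artifacts appear around shape edges and the flat background shows ringing — characteristic JPEG degradation.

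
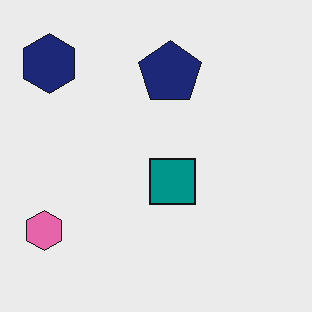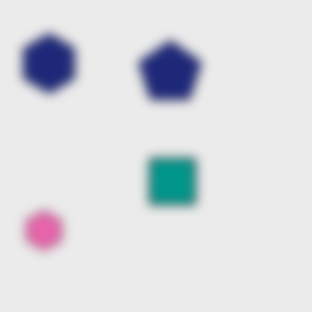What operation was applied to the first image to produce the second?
Heavily blurred.

Shape edges and outlines are uniformly softened across the whole image.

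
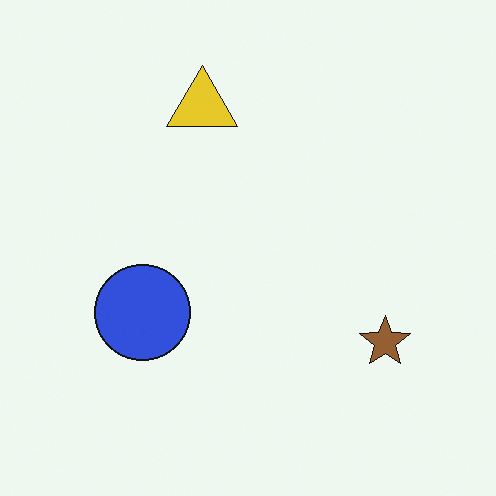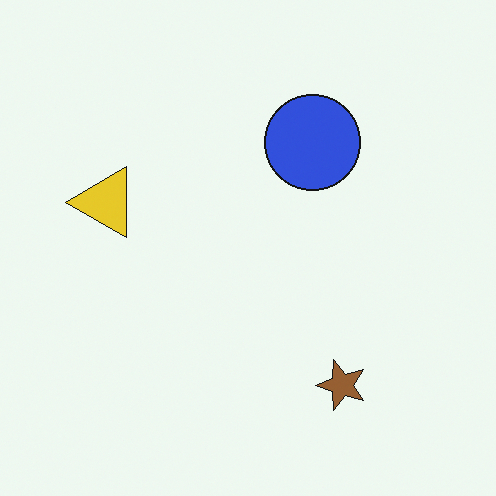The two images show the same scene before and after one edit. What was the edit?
This is the original image transposed (reflected across the top-left ↔ bottom-right diagonal).

Shapes have swapped their row and column positions — what was in the top-right is now in the bottom-left — a diagonal reflection.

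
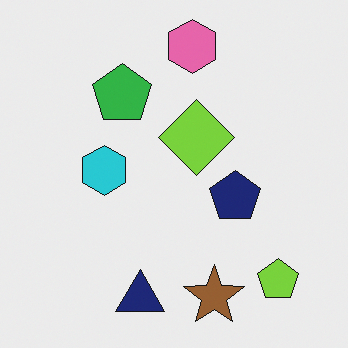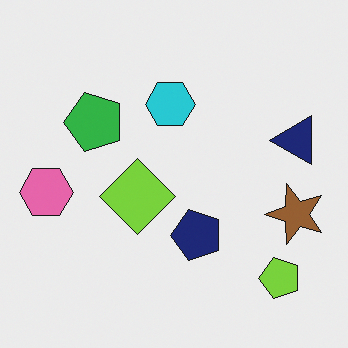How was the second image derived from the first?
The second image is the first transposed (reflected across the top-left ↔ bottom-right diagonal).

Shapes have swapped their row and column positions — what was in the top-right is now in the bottom-left — a diagonal reflection.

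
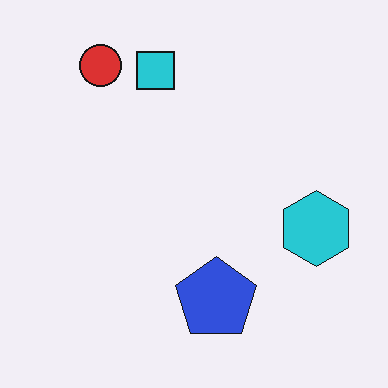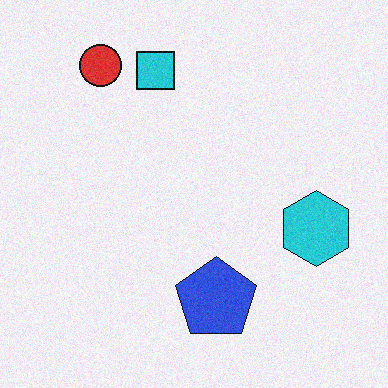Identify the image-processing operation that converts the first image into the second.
The second image is the first degraded with a light layer of grain.

Random speckle covers the whole image, including the flat background.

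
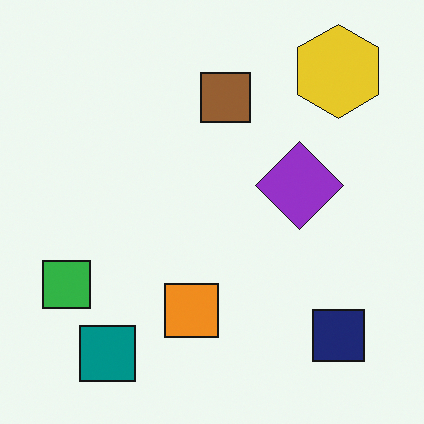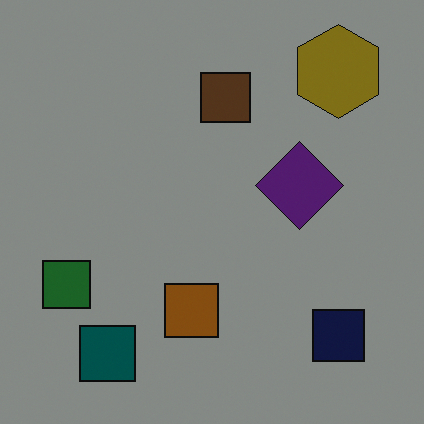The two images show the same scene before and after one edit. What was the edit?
The second image is the first noticeably darkened.

Every pixel — background and shapes alike — is uniformly darkened.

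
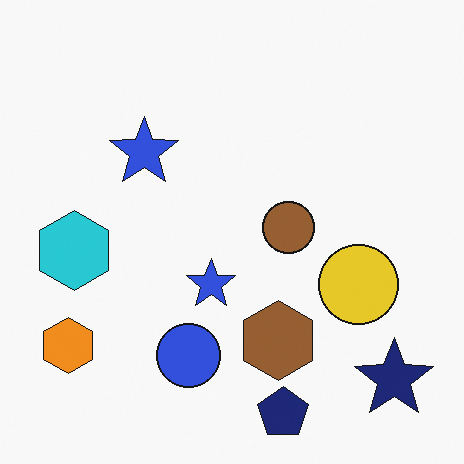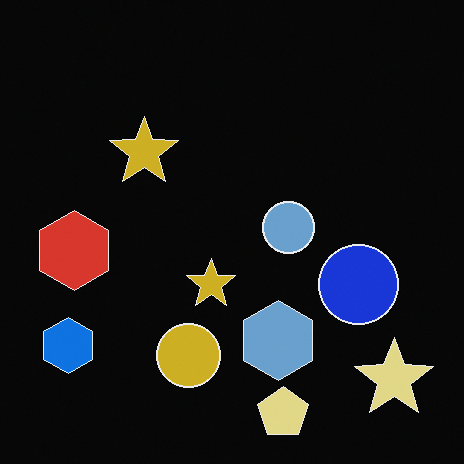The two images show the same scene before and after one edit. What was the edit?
It was color-inverted (negative).

The light background has become dark and every shape's color is its complement — a photographic negative.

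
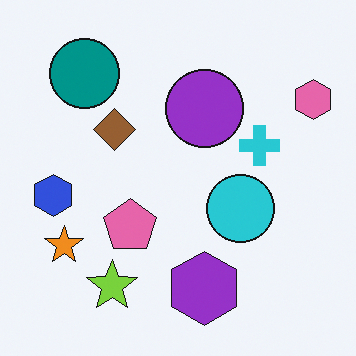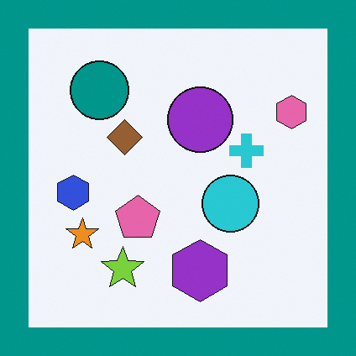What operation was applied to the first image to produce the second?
The second image is the first framed with a teal border.

A solid teal frame runs around the edge of the second image, with the content slightly shrunk inside it.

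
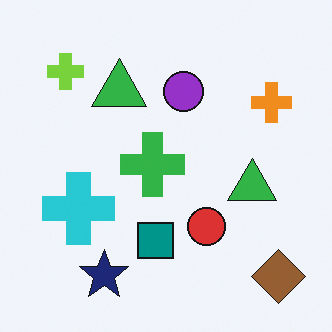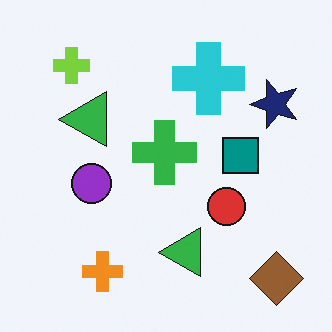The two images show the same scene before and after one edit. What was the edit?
It was transposed (reflected across the top-left ↔ bottom-right diagonal).

Shapes have swapped their row and column positions — what was in the top-right is now in the bottom-left — a diagonal reflection.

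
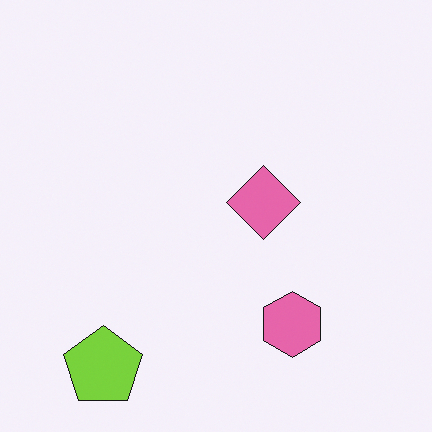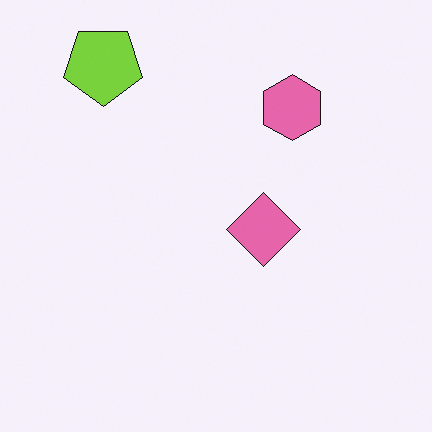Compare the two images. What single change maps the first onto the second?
It was flipped vertically (top ↔ bottom).

The lime pentagon is in the bottom-left of the first image and the top-left of the second — shapes on opposite sides of the horizontal midline have swapped in a mirror flip.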